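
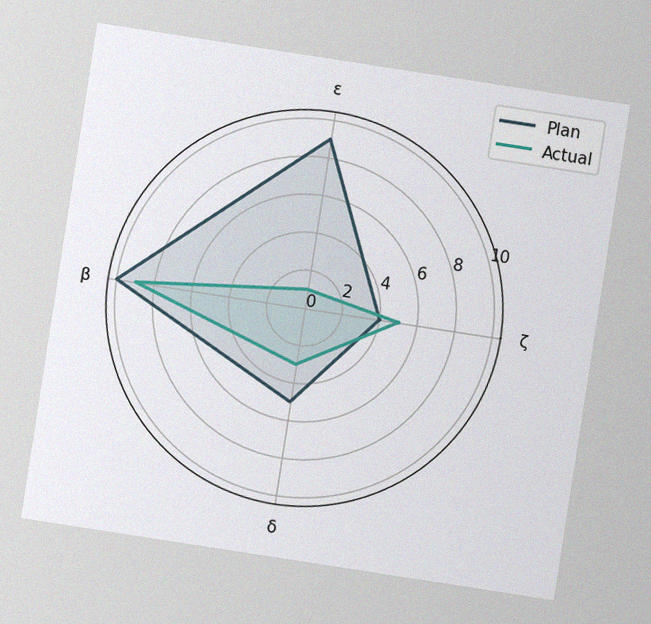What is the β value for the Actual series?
The chart is tilted about 9° clockwise, with some photo noise. On the β axis, Actual reaches 9.

9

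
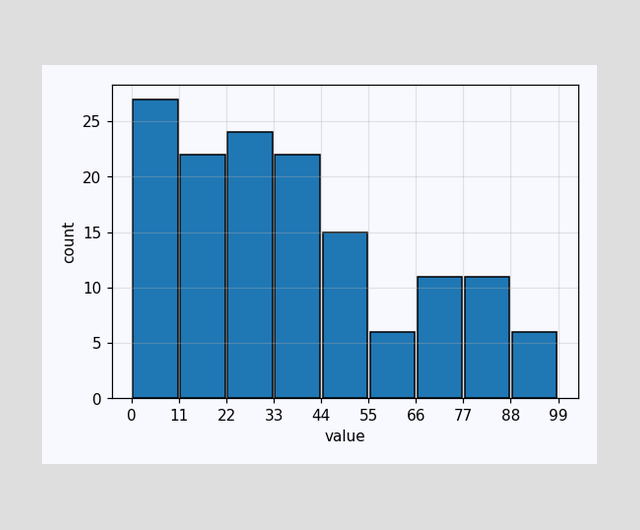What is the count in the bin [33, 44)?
22

The [33, 44) bin has height 22.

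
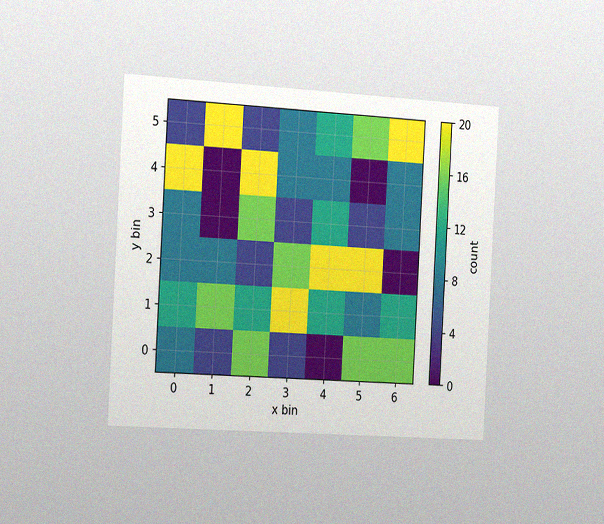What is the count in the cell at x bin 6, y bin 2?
0

The chart is tilted about 3° clockwise and viewed slightly from the left, with some photo noise. Matching the cell (6, 2) against the colorbar gives 0.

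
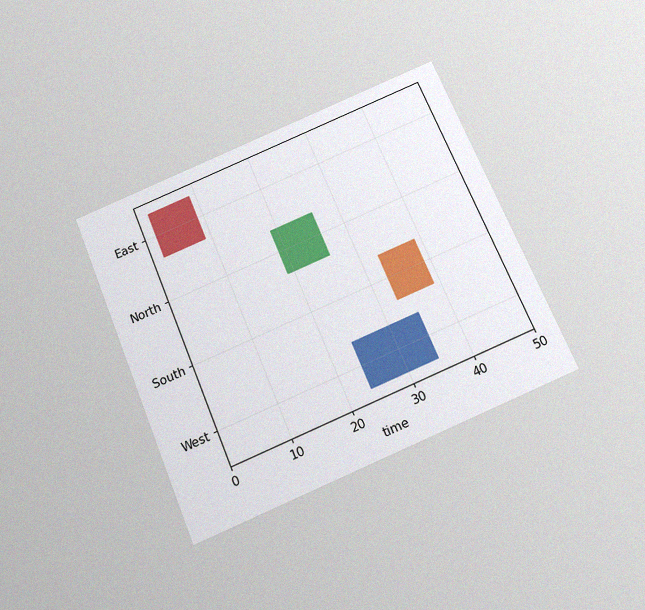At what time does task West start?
The chart is tilted about 23° counter-clockwise and viewed slightly from below, with some photo noise. The West bar begins at t=24.

24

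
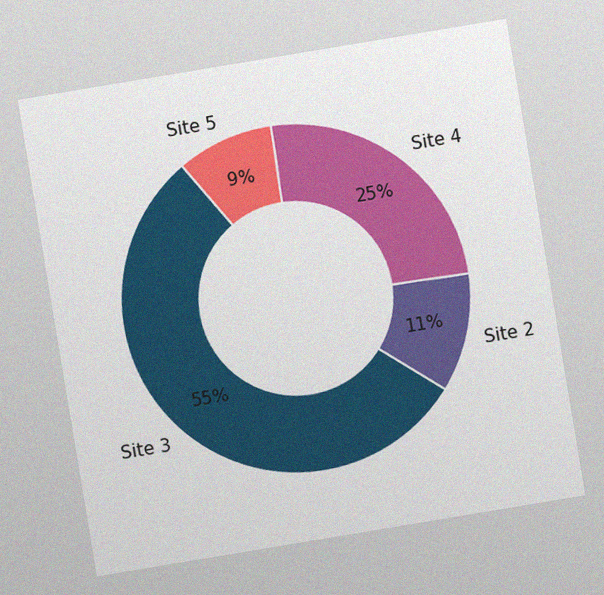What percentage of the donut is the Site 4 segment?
The chart is tilted about 9° counter-clockwise, with some photo noise. The Site 4 segment takes up 25% of the ring.

25%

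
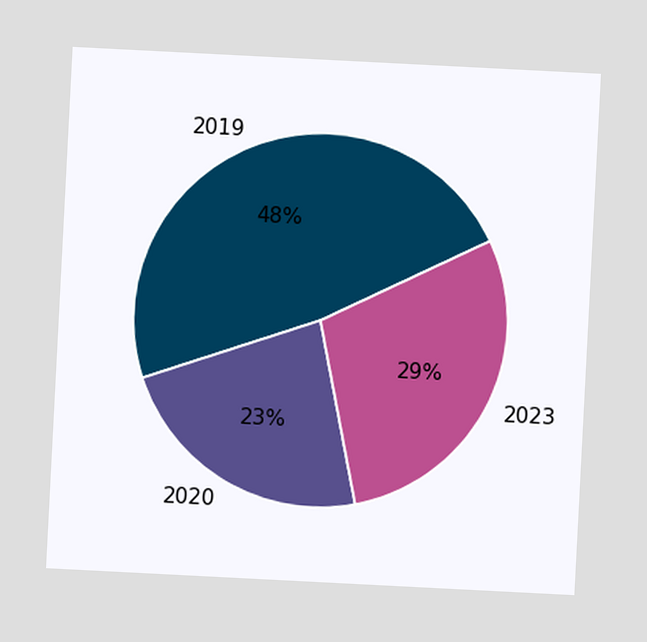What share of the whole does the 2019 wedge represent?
The chart is tilted about 3° clockwise. The 2019 slice takes up 48% of the pie.

48%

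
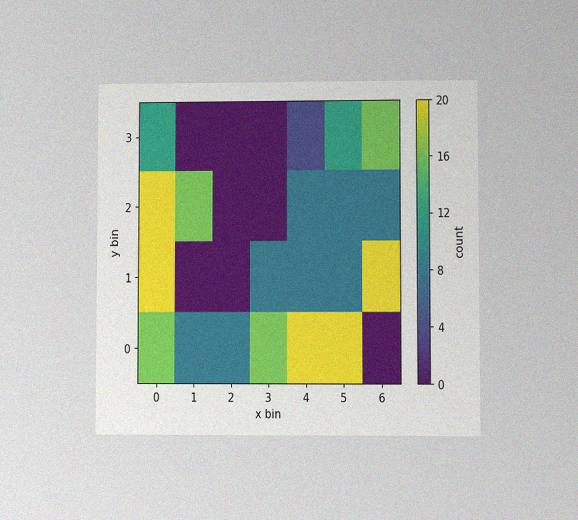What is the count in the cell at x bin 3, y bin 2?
0

The chart is viewed at a slight angle, with some photo noise. Matching the cell (3, 2) against the colorbar gives 0.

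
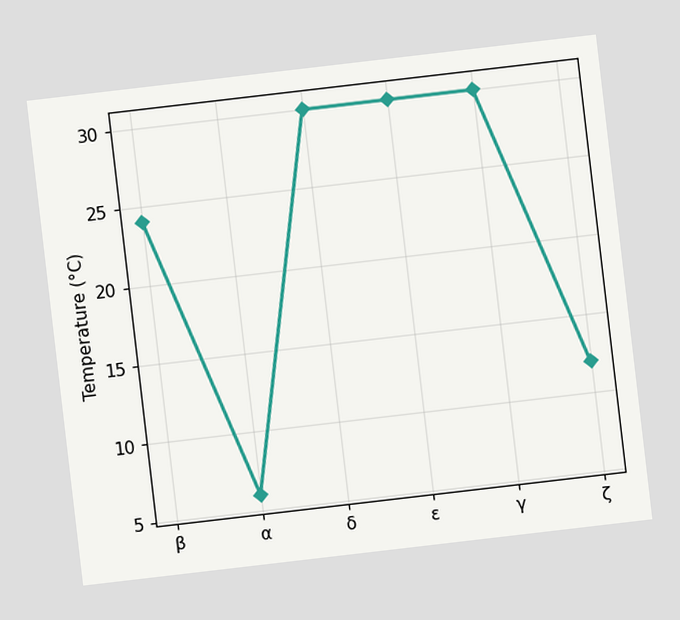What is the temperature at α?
6°C

The chart is tilted about 7° counter-clockwise. At α, the line is at 6°C.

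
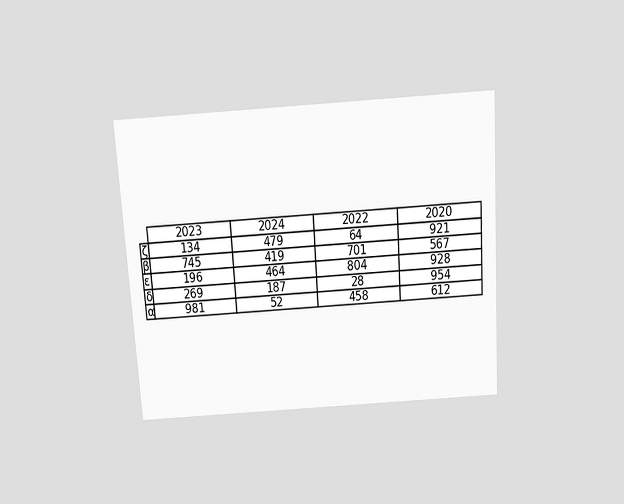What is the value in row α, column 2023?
The chart is tilted about 4° counter-clockwise and viewed slightly from above. The (α, 2023) cell reads 981.

981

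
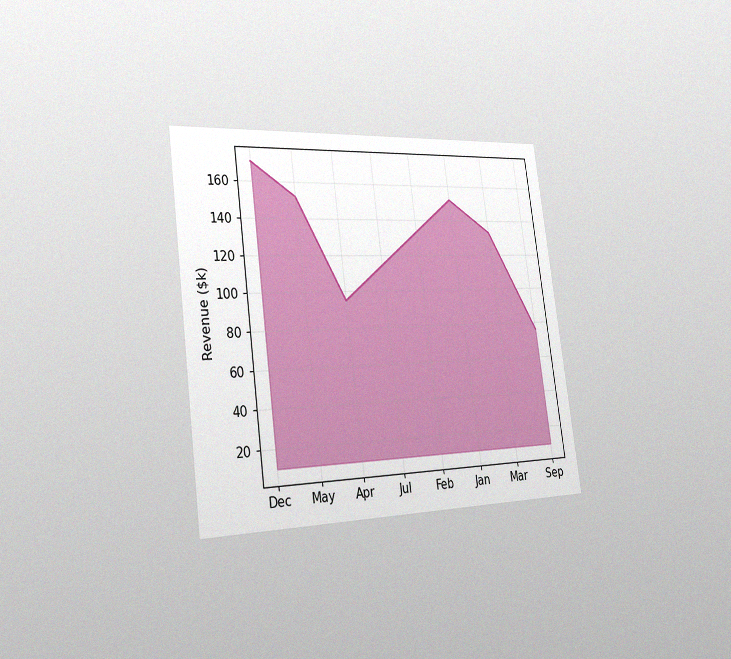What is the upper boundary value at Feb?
The chart is tilted about 8° counter-clockwise and viewed slightly from the left, with some photo noise. At Feb the upper boundary is at $133k.

$133k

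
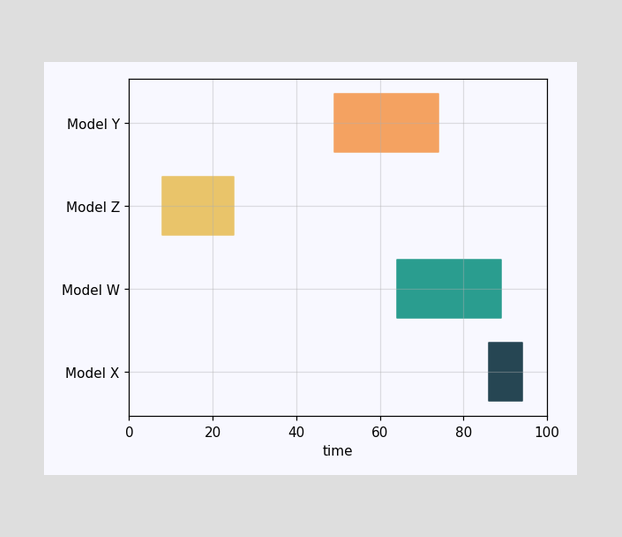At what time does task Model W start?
64

The Model W bar begins at t=64.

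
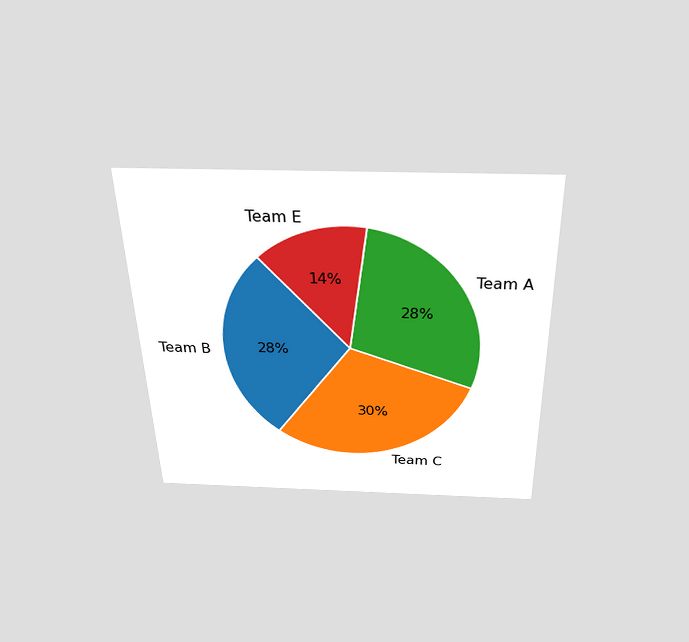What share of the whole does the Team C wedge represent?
30%

The chart is viewed slightly from above. The Team C slice takes up 30% of the pie.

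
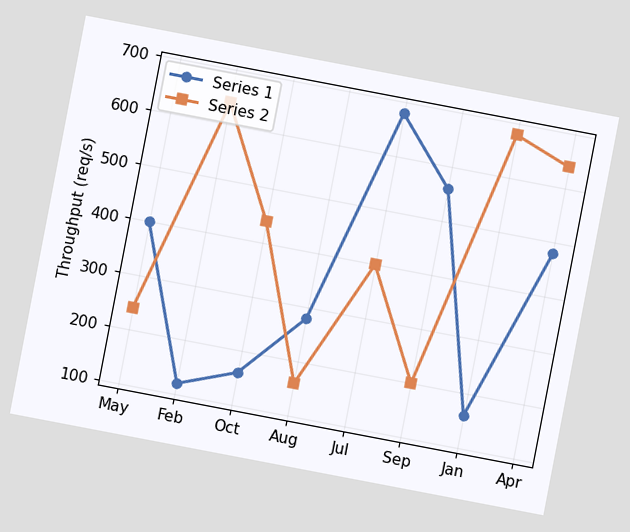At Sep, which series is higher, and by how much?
Series 1, by 360req/s

The chart is tilted about 11° clockwise. At Sep, Series 1 sits above the other line by 360req/s.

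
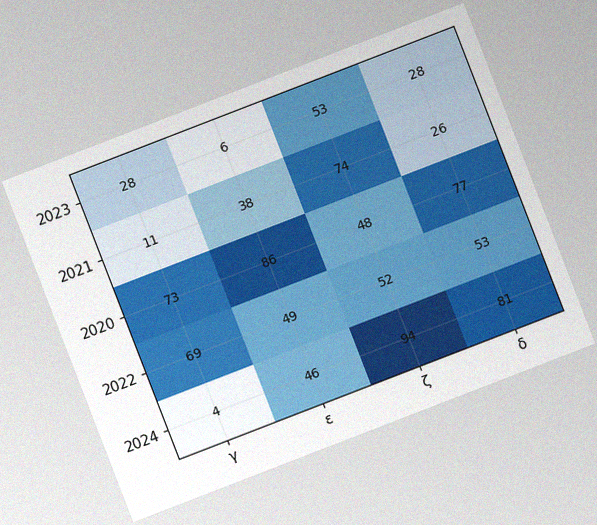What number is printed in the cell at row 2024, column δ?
81

The chart is tilted about 21° counter-clockwise, with some photo noise. The (2024, δ) cell reads 81.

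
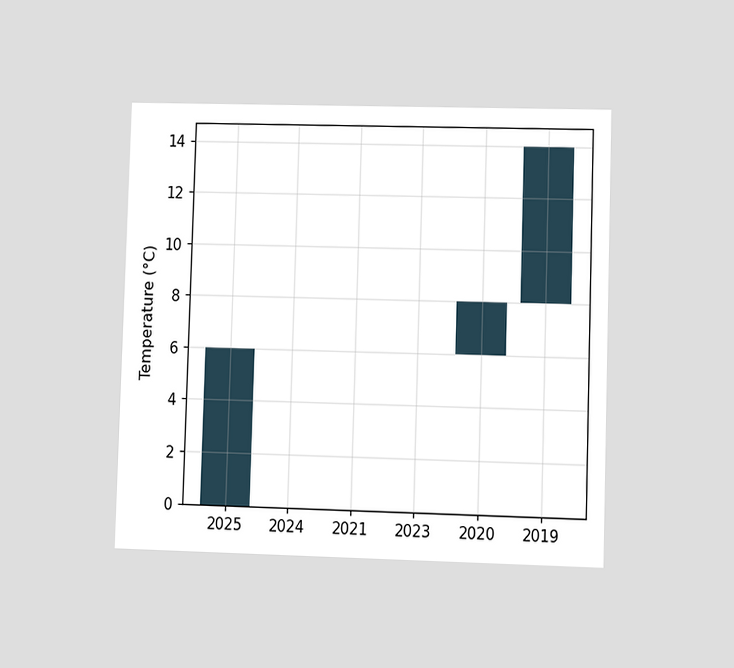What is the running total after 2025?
The chart is viewed at a slight angle. After 2025 the running total reaches 6°C.

6°C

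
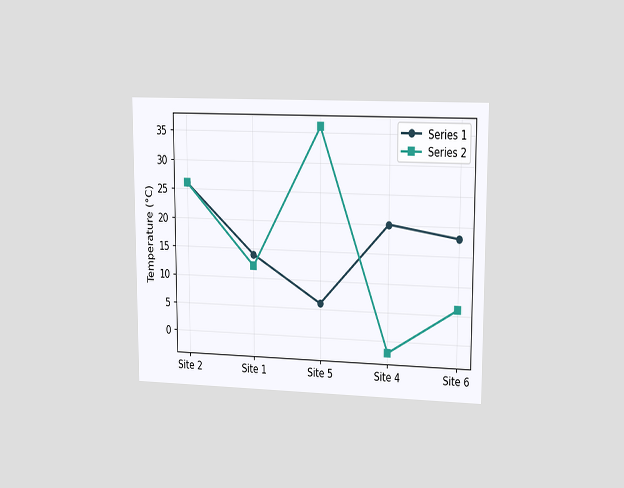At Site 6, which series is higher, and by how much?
The chart is viewed slightly from the right. At Site 6, Series 1 sits above the other line by 12°C.

Series 1, by 12°C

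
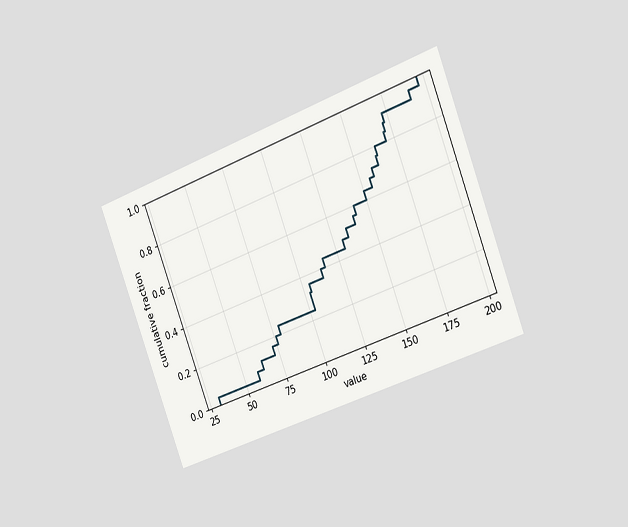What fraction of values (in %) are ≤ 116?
The chart is tilted about 21° counter-clockwise and viewed slightly from the right. At x=116 the ECDF step is at 44%.

44%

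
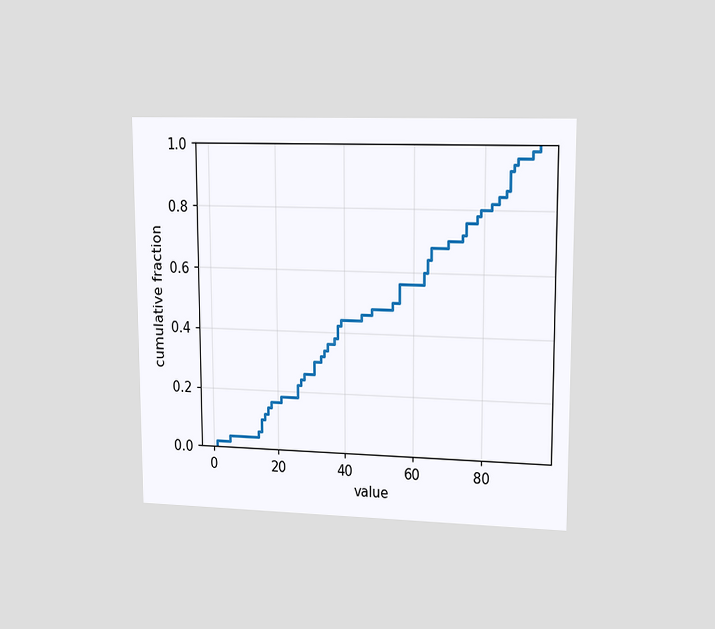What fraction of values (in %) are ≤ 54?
The chart is viewed slightly from the right. At x=54 the ECDF step is at 50%.

50%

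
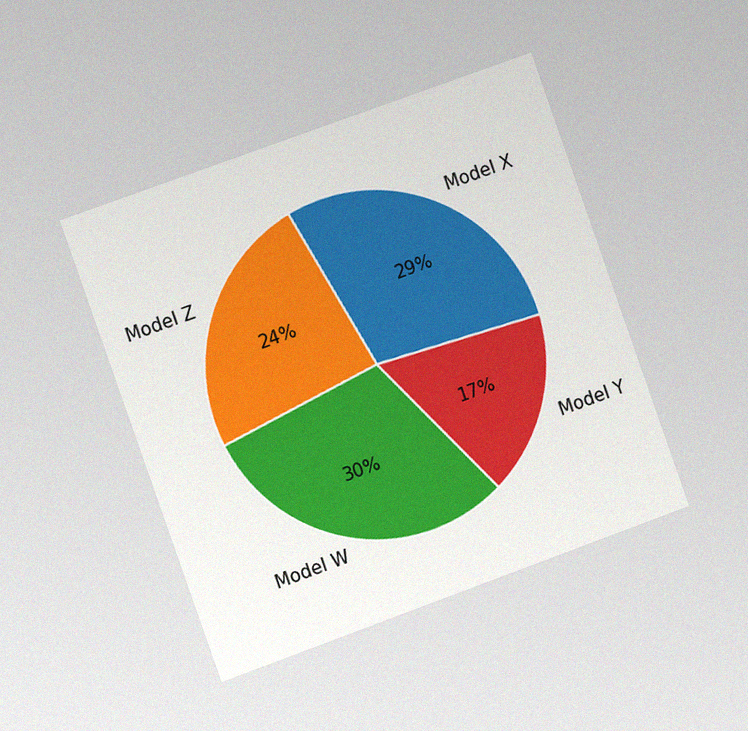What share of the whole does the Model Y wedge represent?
The chart is tilted about 20° counter-clockwise and viewed slightly from the left, with some photo noise. The Model Y slice takes up 17% of the pie.

17%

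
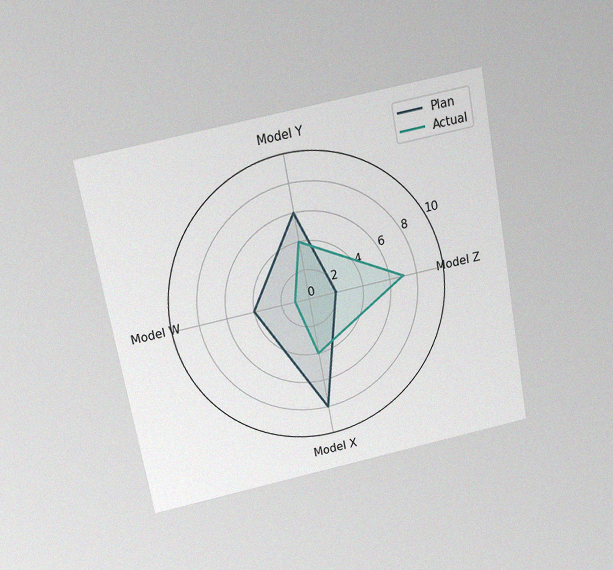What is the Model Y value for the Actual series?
The chart is tilted about 10° counter-clockwise and viewed slightly from above, with some photo noise. On the Model Y axis, Actual reaches 4.

4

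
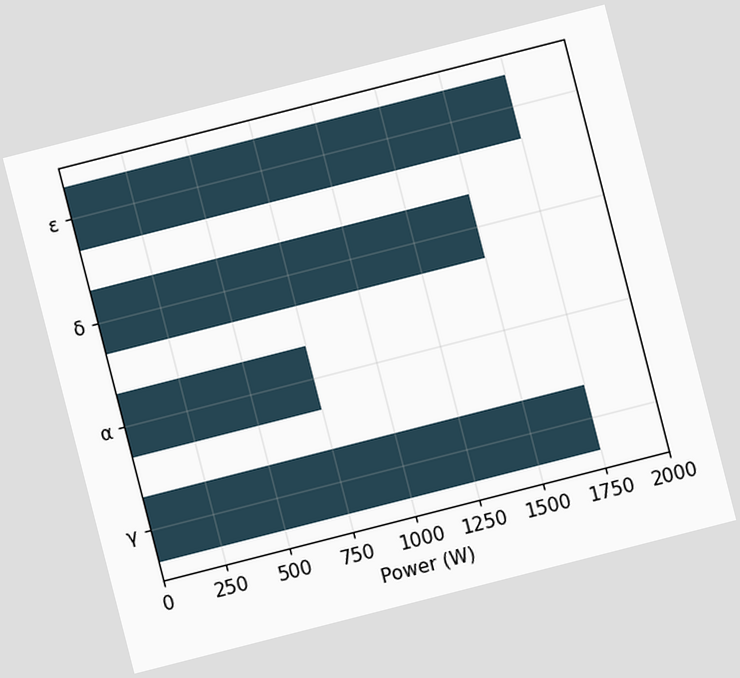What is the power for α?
The chart is tilted about 14° counter-clockwise. Reading along the chart's x-axis, the α bar reaches 750W.

750W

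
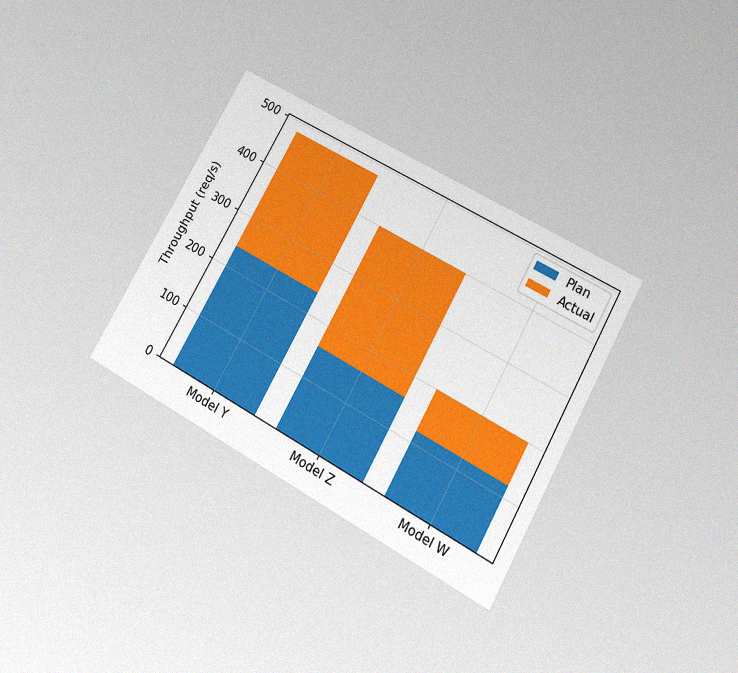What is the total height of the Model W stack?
200req/s

The chart is tilted about 29° clockwise and viewed slightly from below, with some photo noise. The Model W stack's top reaches 200req/s on the y-axis.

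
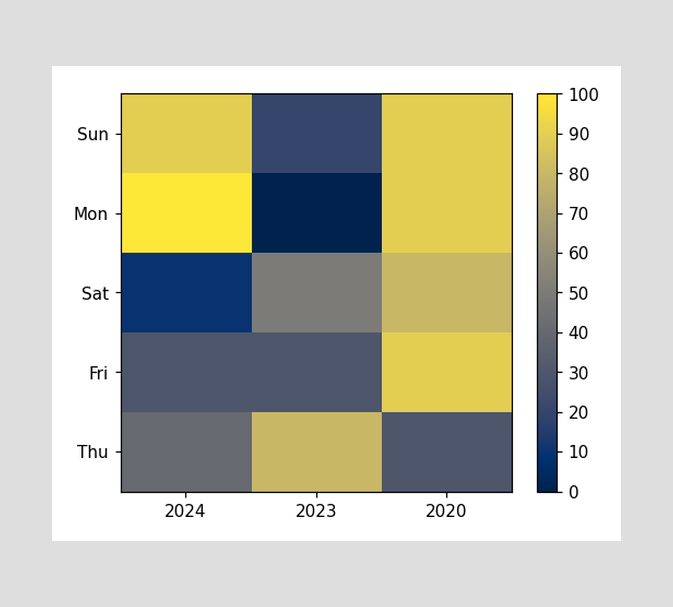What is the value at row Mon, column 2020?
90

Matching cell (Mon, 2020) against the colorbar gives 90.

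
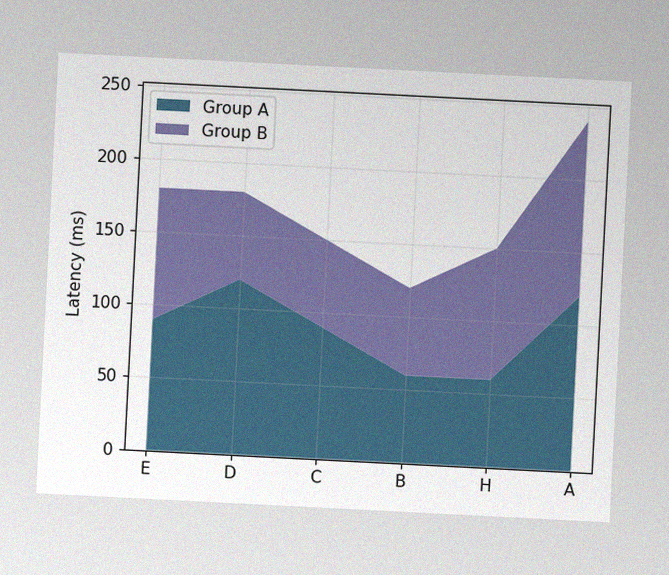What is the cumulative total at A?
240ms

The chart is tilted about 3° clockwise, with some photo noise. The stacked total at A reaches 240ms.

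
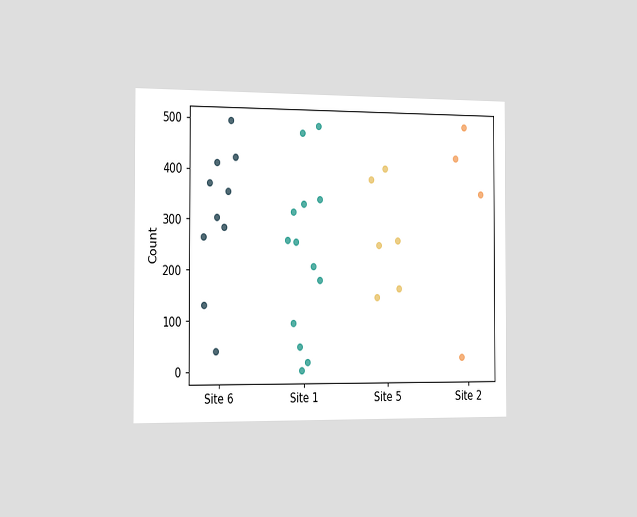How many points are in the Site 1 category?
13

The chart is viewed slightly from the left. Counting the markers in the Site 1 column gives 13.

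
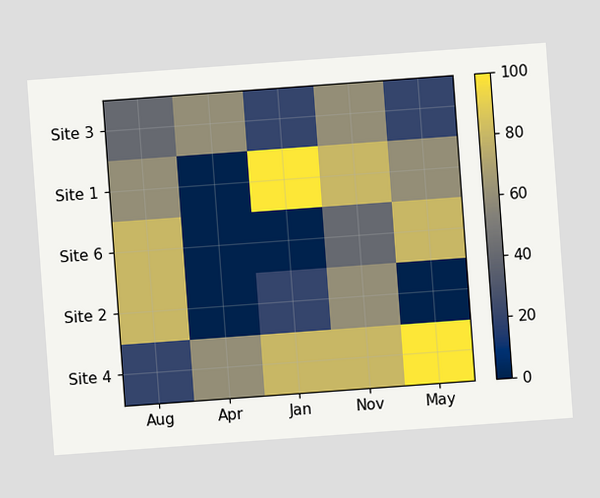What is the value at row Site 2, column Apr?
0

The chart is tilted about 4° counter-clockwise. Matching cell (Site 2, Apr) against the colorbar gives 0.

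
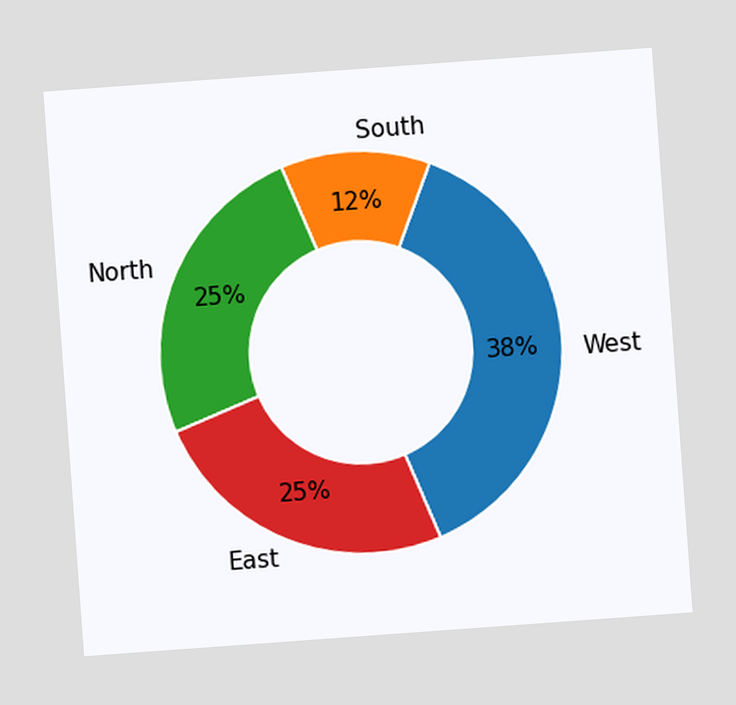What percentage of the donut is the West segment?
38%

The chart is tilted about 4° counter-clockwise. The West segment takes up 38% of the ring.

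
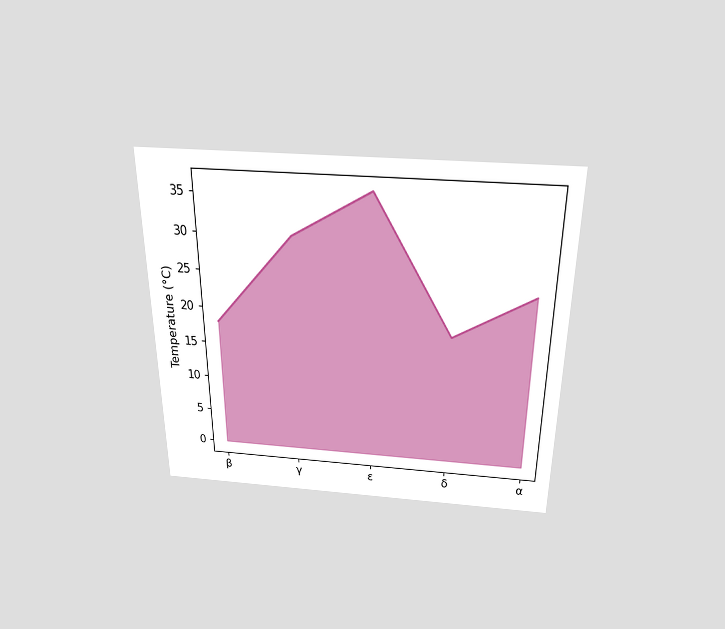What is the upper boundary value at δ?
18°C

The chart is viewed slightly from above. At δ the upper boundary is at 18°C.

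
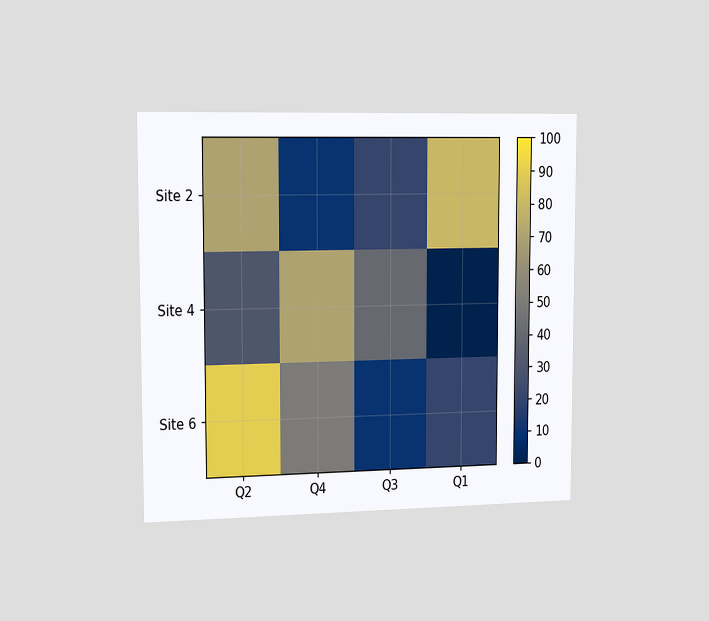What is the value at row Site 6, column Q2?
The chart is viewed slightly from the left. Matching cell (Site 6, Q2) against the colorbar gives 90.

90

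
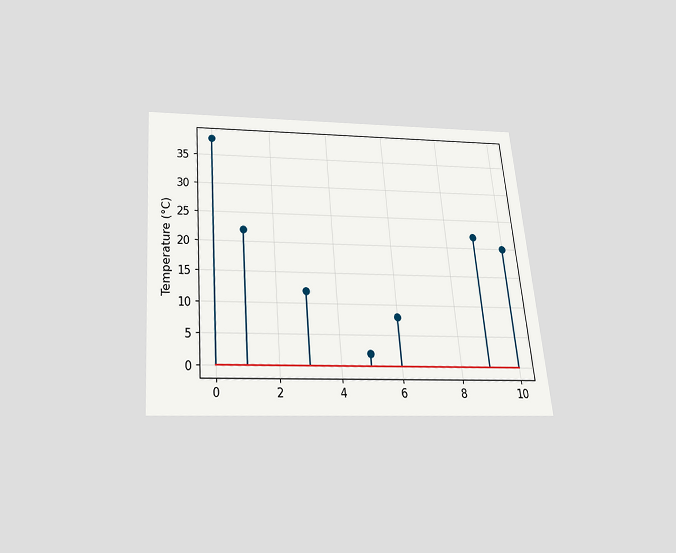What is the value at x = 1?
22°C

The chart is tilted about 5° counter-clockwise and viewed slightly from below. The stem at x=1 reaches 22°C.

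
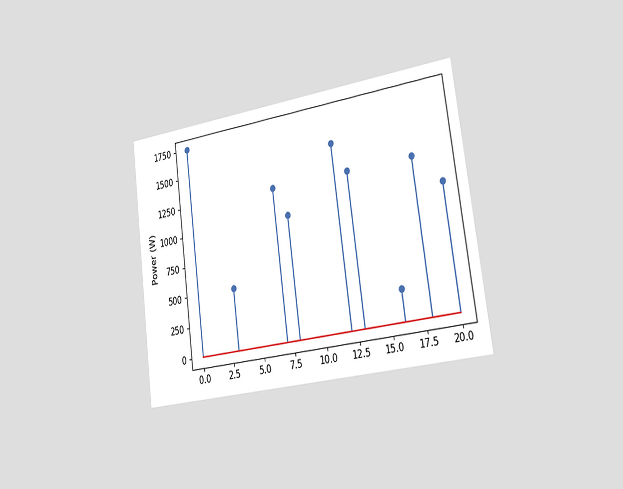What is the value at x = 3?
500W

The chart is tilted about 8° counter-clockwise and viewed slightly from the right. The stem at x=3 reaches 500W.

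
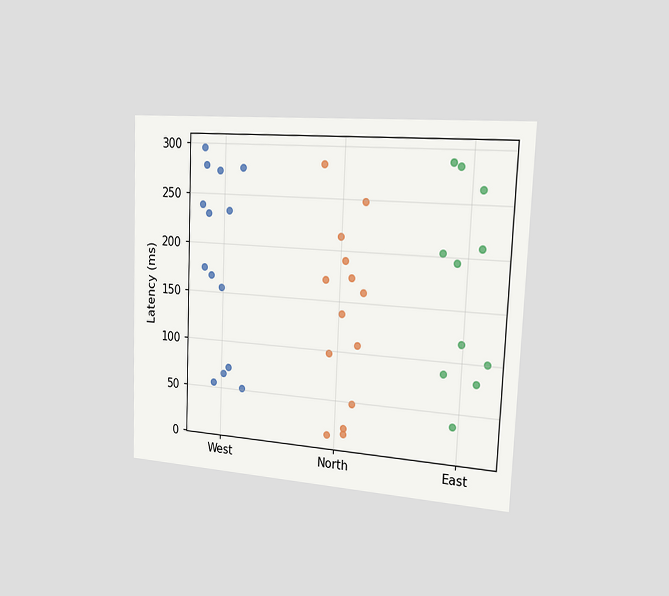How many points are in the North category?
The chart is tilted about 2° clockwise and viewed slightly from the right. Counting the markers in the North column gives 14.

14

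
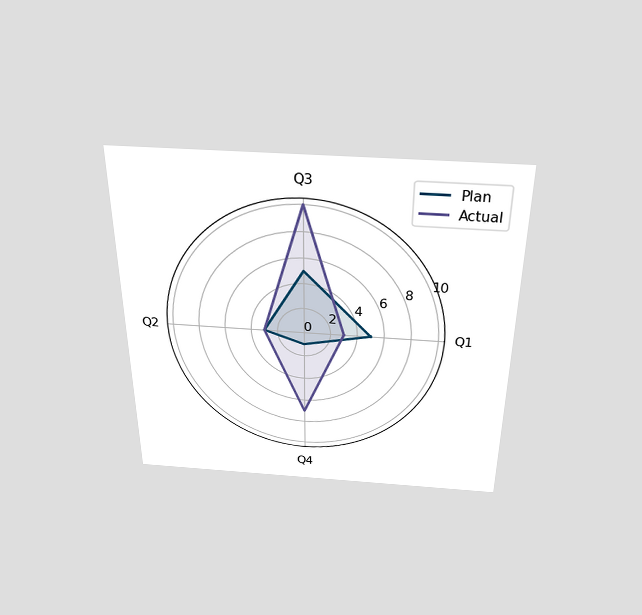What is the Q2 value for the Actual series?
The chart is viewed slightly from above. On the Q2 axis, Actual reaches 3.

3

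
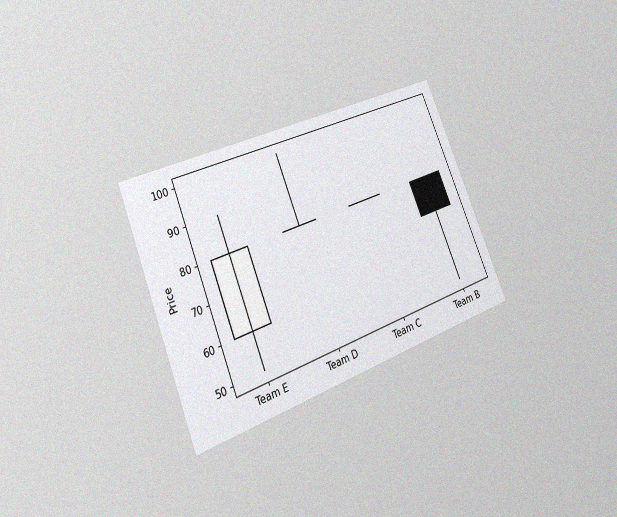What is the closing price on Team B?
The chart is tilted about 22° counter-clockwise and viewed at a slight angle, with some photo noise. The Team B candle closes at 70.

70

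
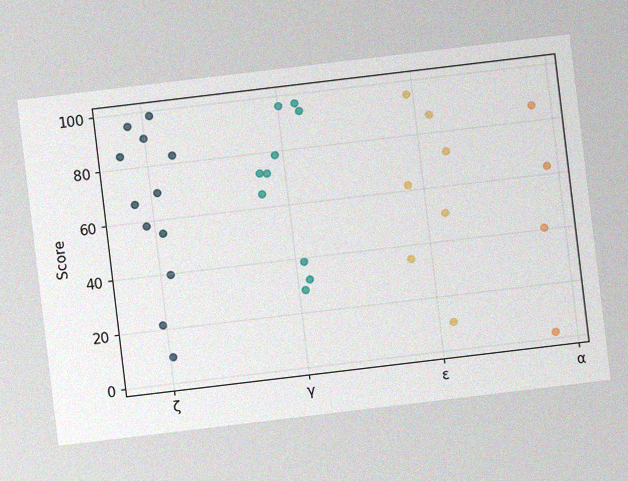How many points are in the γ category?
10

The chart is tilted about 7° counter-clockwise, with some photo noise. Counting the markers in the γ column gives 10.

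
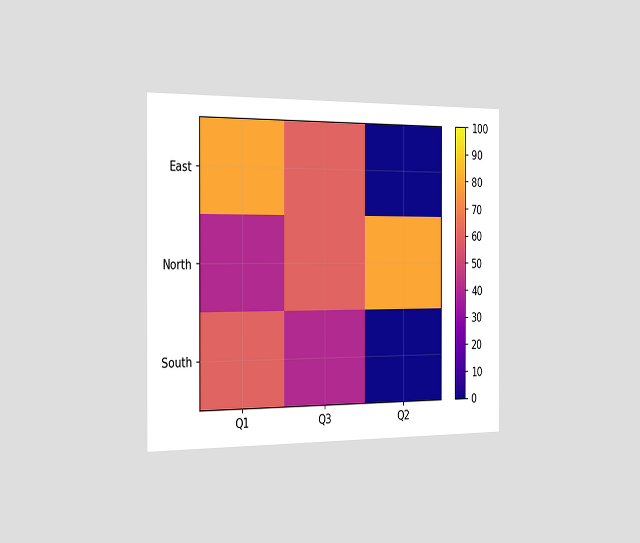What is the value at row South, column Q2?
The chart is viewed slightly from the left. Matching cell (South, Q2) against the colorbar gives 0.

0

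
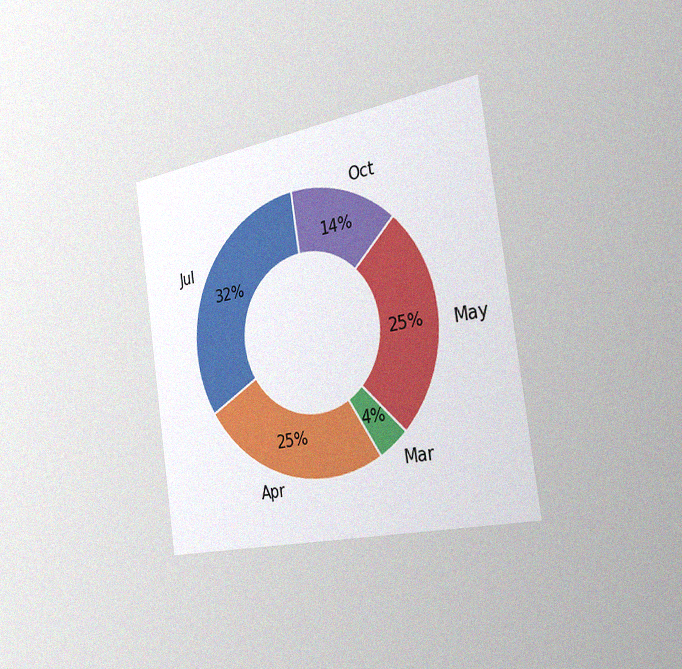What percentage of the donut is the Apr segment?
The chart is tilted about 8° counter-clockwise and viewed slightly from the right, with some photo noise. The Apr segment takes up 25% of the ring.

25%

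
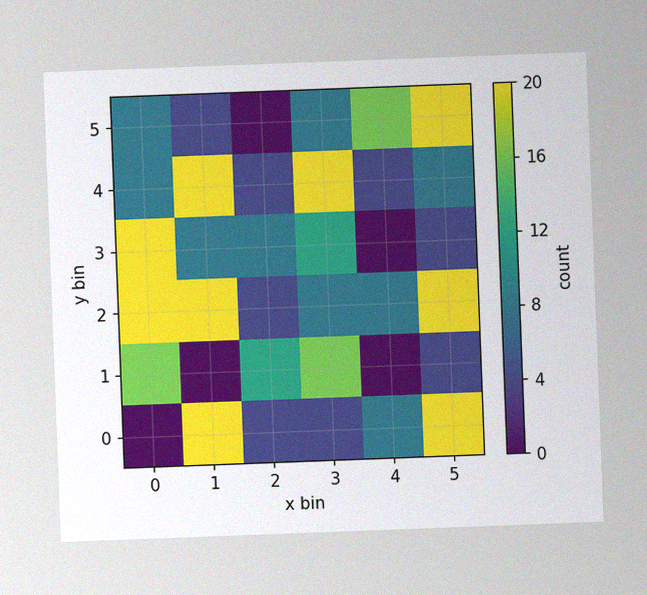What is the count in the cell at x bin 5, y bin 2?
The chart is tilted about 2° counter-clockwise, with some photo noise. Matching the cell (5, 2) against the colorbar gives 20.

20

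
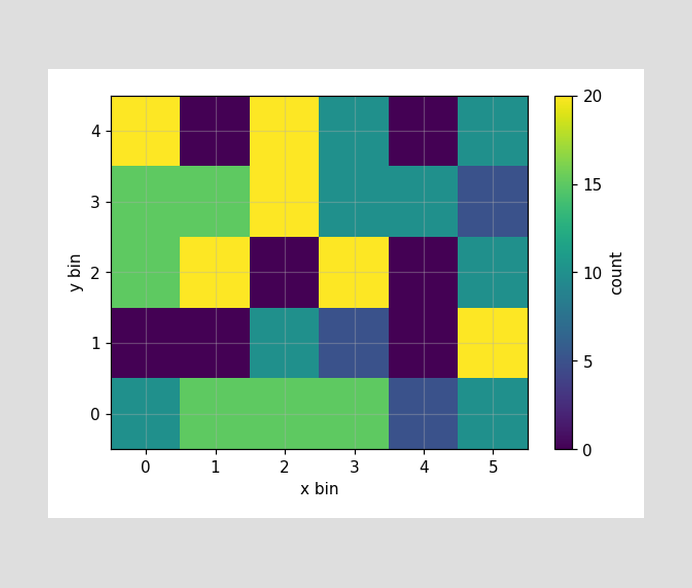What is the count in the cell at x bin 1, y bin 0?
Matching the cell (1, 0) against the colorbar gives 15.

15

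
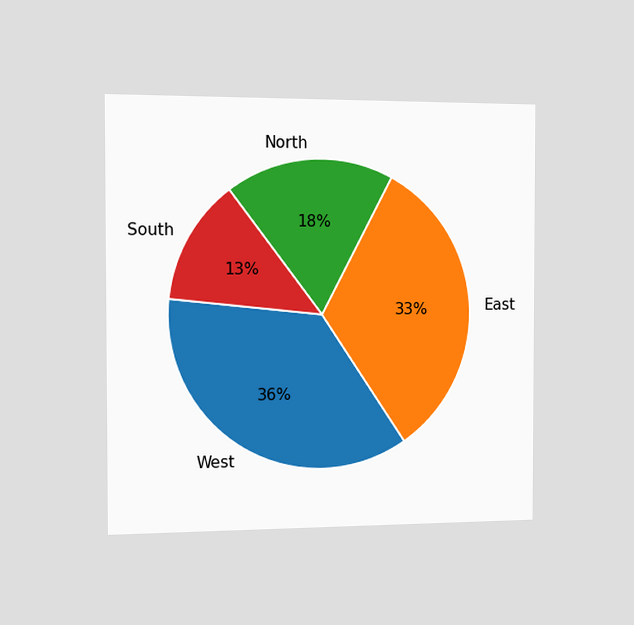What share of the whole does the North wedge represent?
18%

The chart is viewed slightly from the left. The North slice takes up 18% of the pie.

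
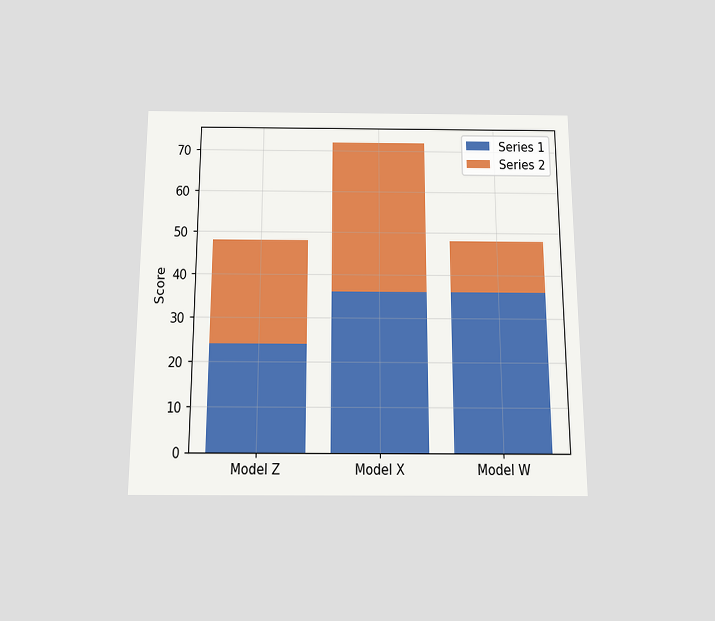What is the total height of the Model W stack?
The chart is viewed slightly from below. The Model W stack's top reaches 48 on the y-axis.

48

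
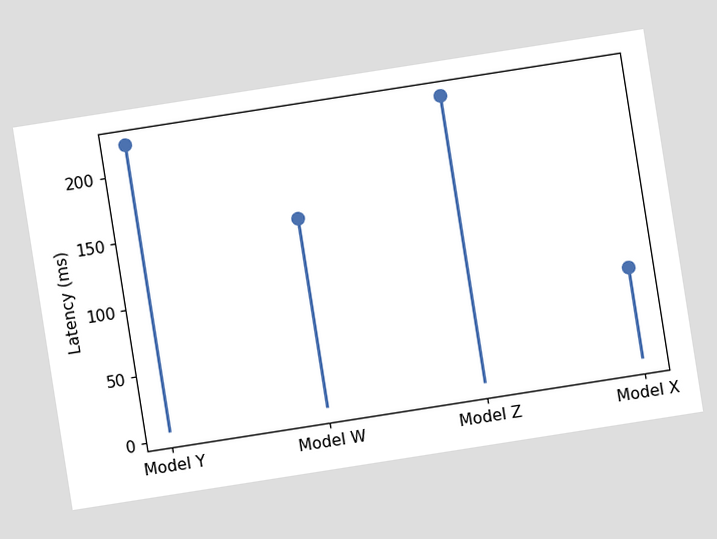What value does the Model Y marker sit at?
222ms

The chart is tilted about 9° counter-clockwise. The Model Y marker sits at 222ms.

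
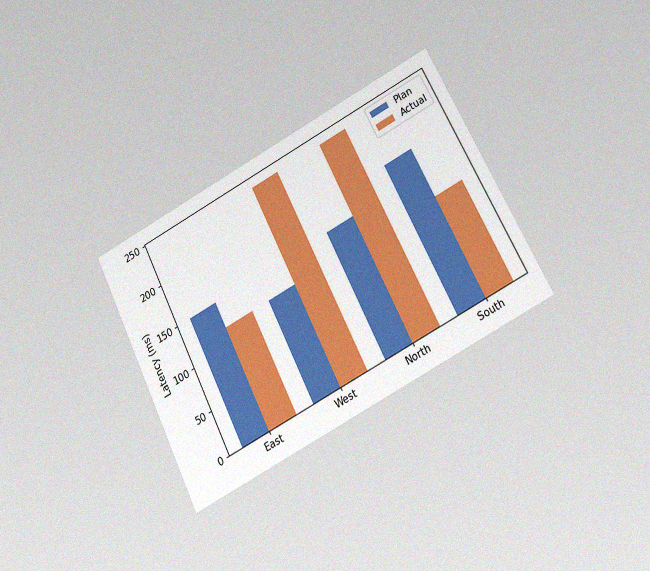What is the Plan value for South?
180ms

The chart is tilted about 27° counter-clockwise and viewed at a slight angle, with some photo noise. The Plan bar at South reaches 180ms on the y-axis.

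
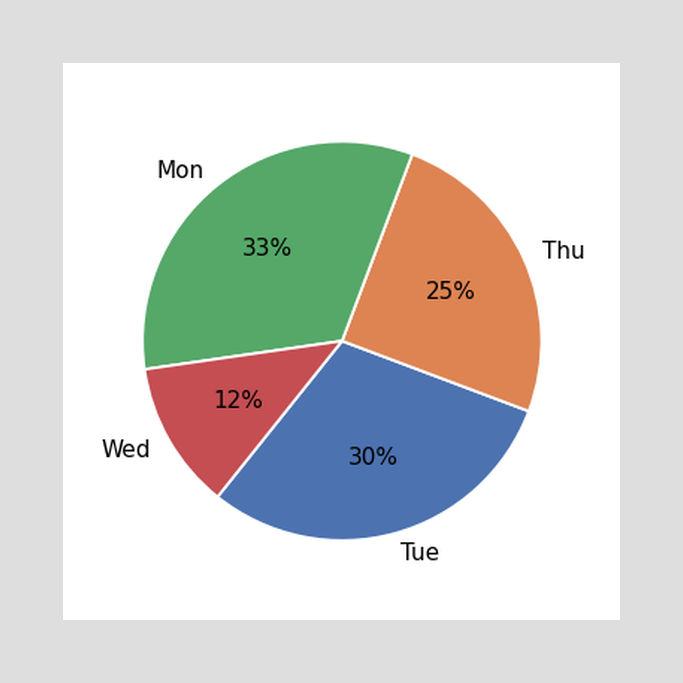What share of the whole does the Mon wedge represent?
The Mon slice takes up 33% of the pie.

33%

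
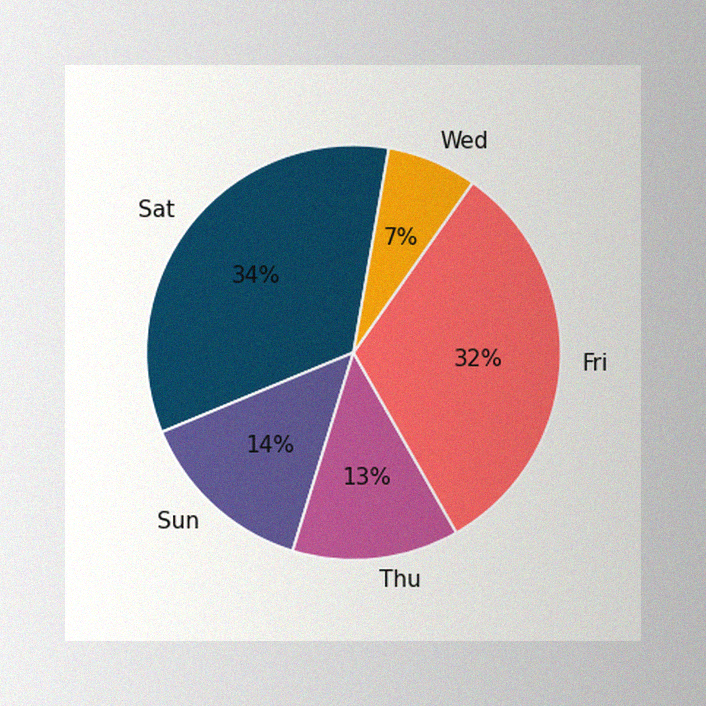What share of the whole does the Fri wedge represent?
32%

The image has some photo noise and uneven lighting. The Fri slice takes up 32% of the pie.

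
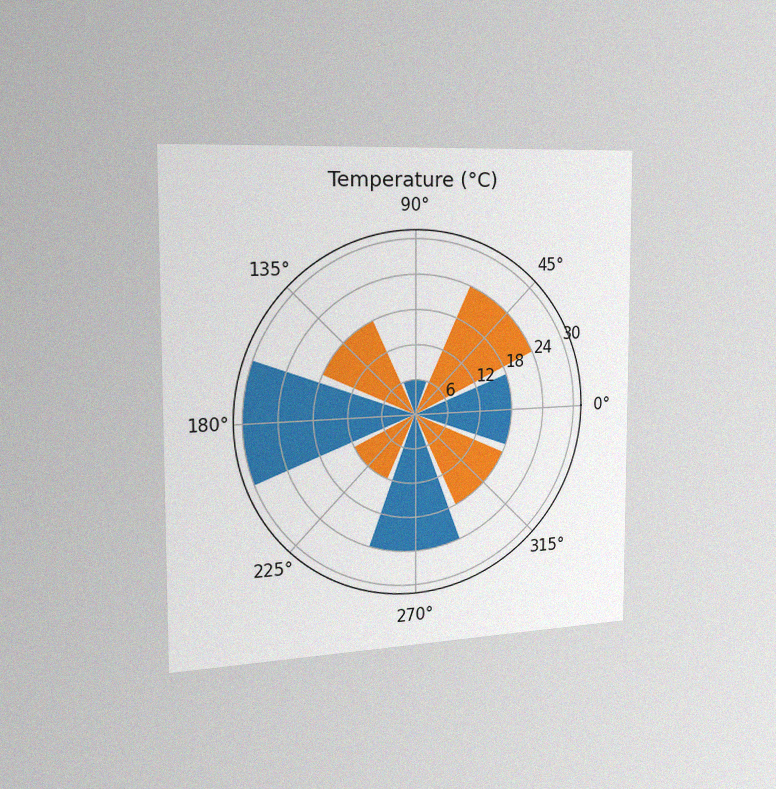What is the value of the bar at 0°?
18°C

The chart is viewed slightly from the left, with some photo noise. The bar at 0° reaches 18°C on the radial axis.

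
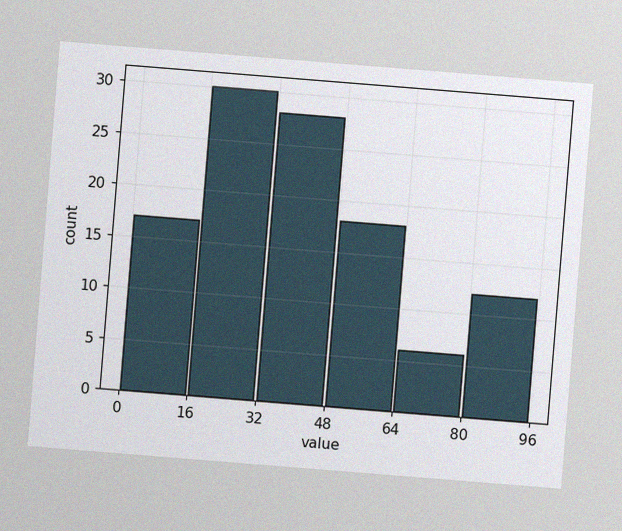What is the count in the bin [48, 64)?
The chart is tilted about 5° clockwise, with some photo noise. The [48, 64) bin has height 18.

18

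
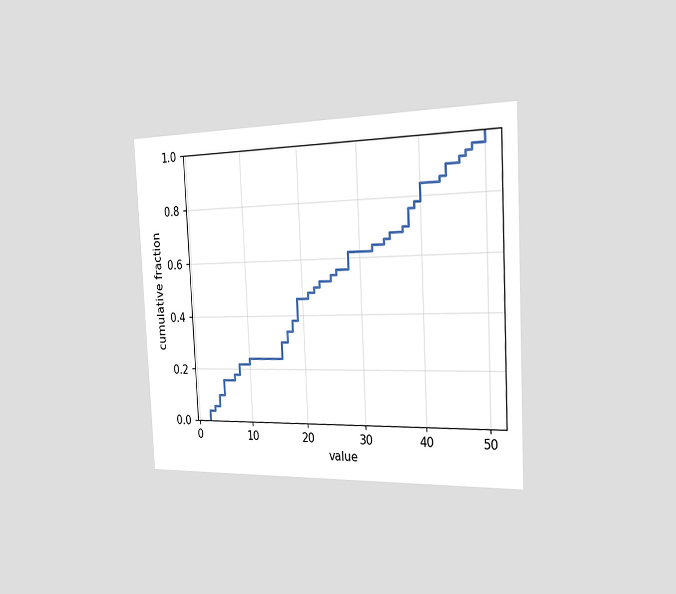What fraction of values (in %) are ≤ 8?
22%

The chart is tilted about 3° counter-clockwise and viewed slightly from the right. At x=8 the ECDF step is at 22%.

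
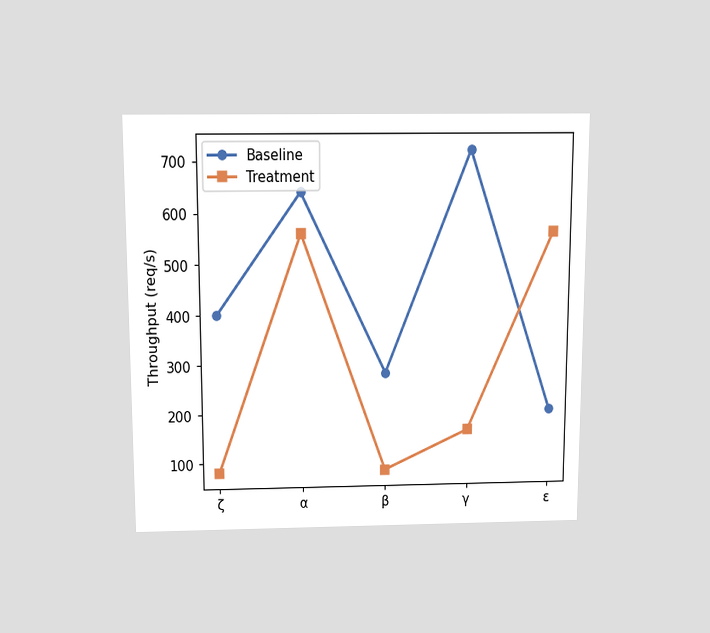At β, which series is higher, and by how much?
The chart is viewed slightly from above. At β, Baseline sits above the other line by 200req/s.

Baseline, by 200req/s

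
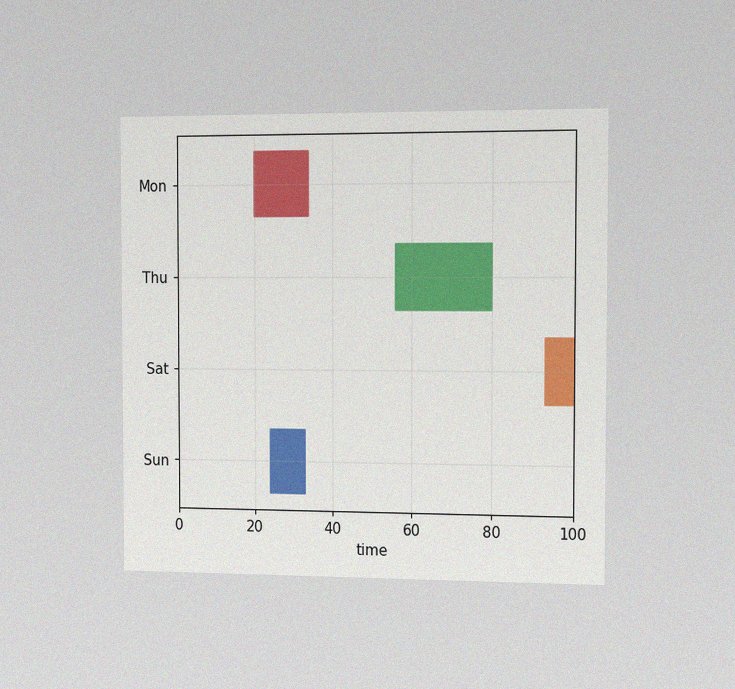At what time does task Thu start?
56

The chart is viewed slightly from the right, with some photo noise. The Thu bar begins at t=56.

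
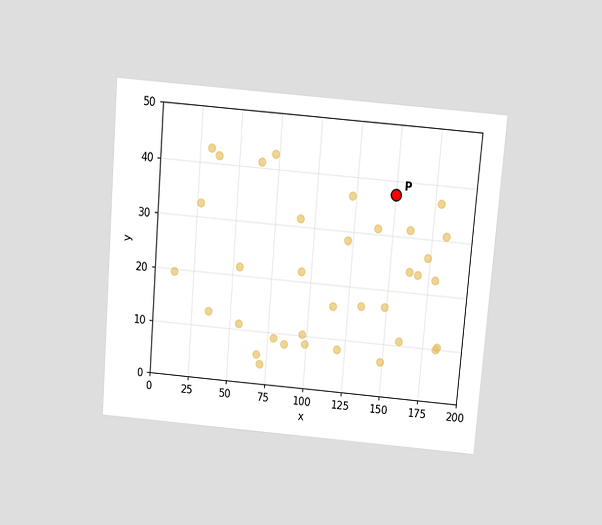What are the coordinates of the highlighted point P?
(150, 37.5)

The chart is tilted about 5° clockwise and viewed slightly from above. Following the gridlines from P to each axis, P sits at (150, 37.5).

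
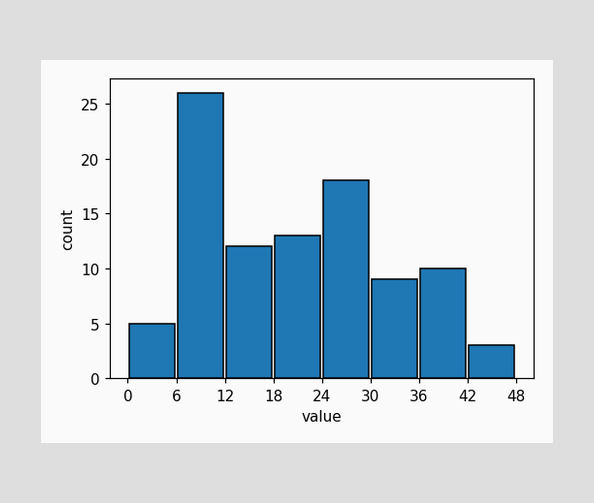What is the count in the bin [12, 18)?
The [12, 18) bin has height 12.

12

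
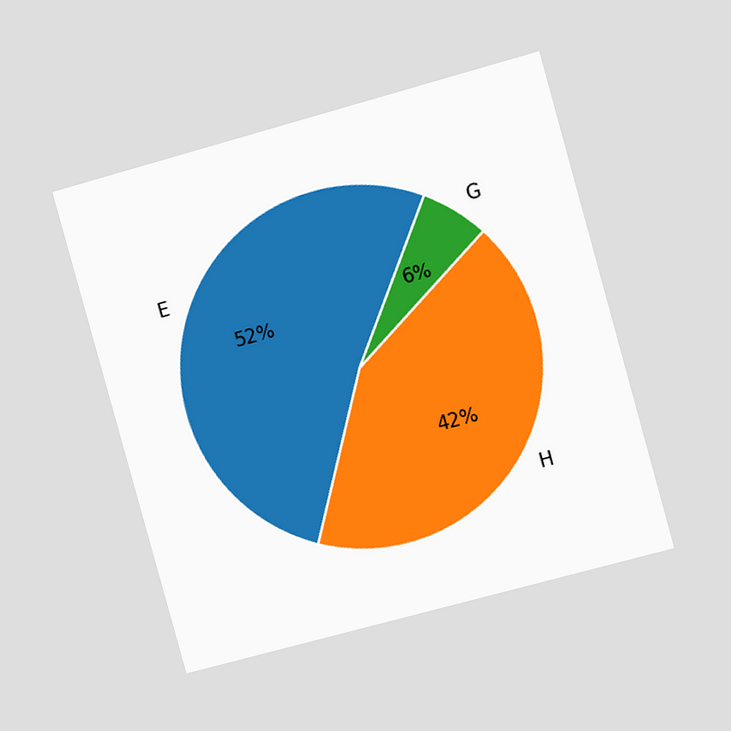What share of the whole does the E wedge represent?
52%

The chart is tilted about 15° counter-clockwise and viewed slightly from the right. The E slice takes up 52% of the pie.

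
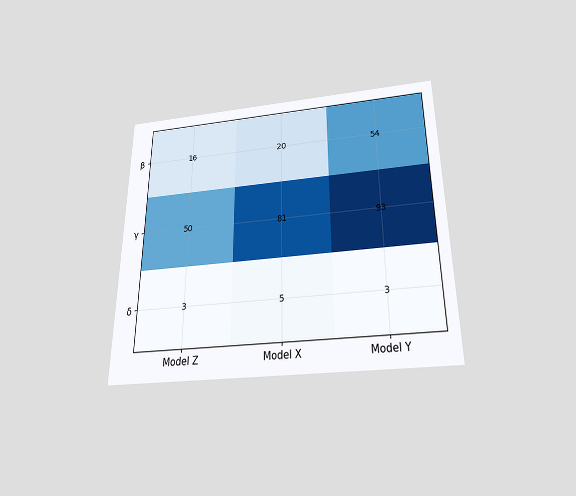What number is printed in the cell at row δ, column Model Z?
3

The chart is viewed slightly from below. The (δ, Model Z) cell reads 3.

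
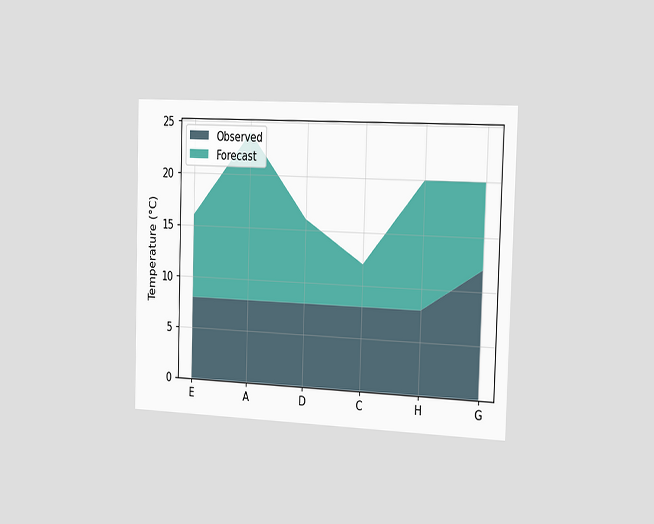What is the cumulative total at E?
The chart is viewed slightly from the right. The stacked total at E reaches 16°C.

16°C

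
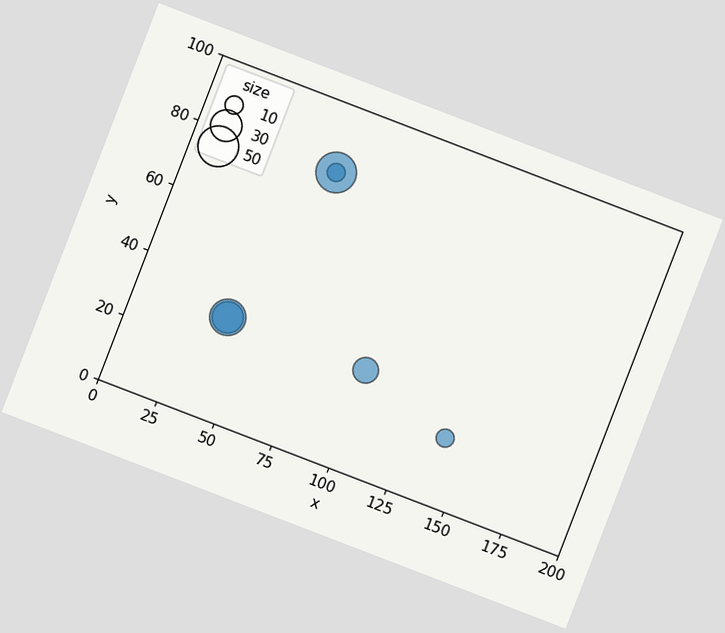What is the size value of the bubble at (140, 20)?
The chart is tilted about 21° clockwise. Matching the bubble at (140, 20) against the size legend gives 10.

10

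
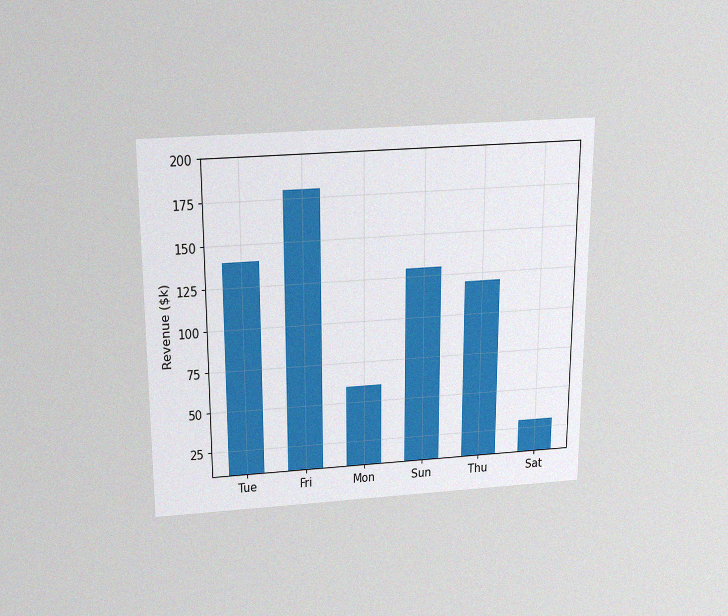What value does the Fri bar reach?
The chart is viewed slightly from above, with some photo noise. Reading along the chart's y-axis, the Fri bar reaches $180k.

$180k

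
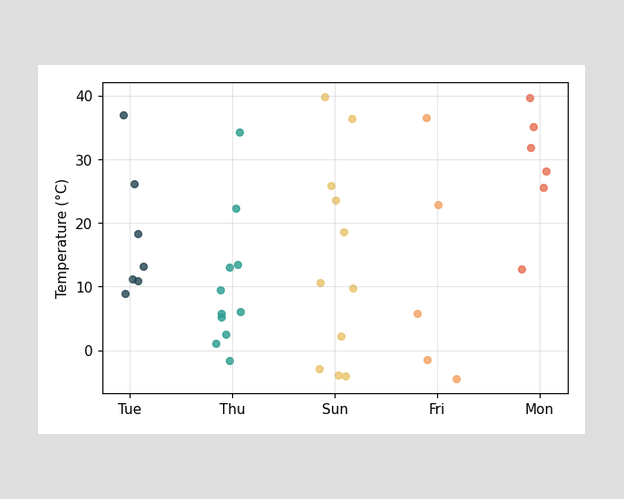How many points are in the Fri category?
Counting the markers in the Fri column gives 5.

5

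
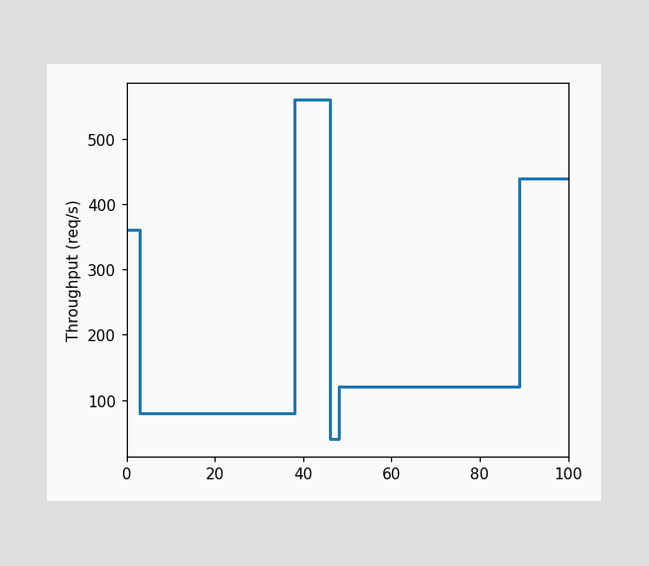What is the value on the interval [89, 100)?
440req/s

On [89, 100) the step sits at 440req/s.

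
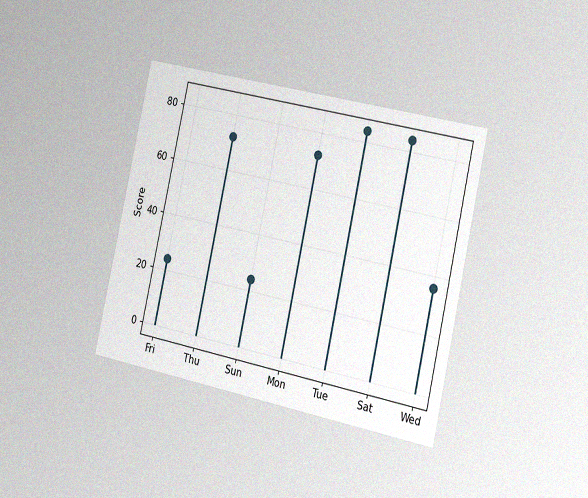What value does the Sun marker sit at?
The chart is tilted about 13° clockwise and viewed slightly from the right, with some photo noise. The Sun marker sits at 24.

24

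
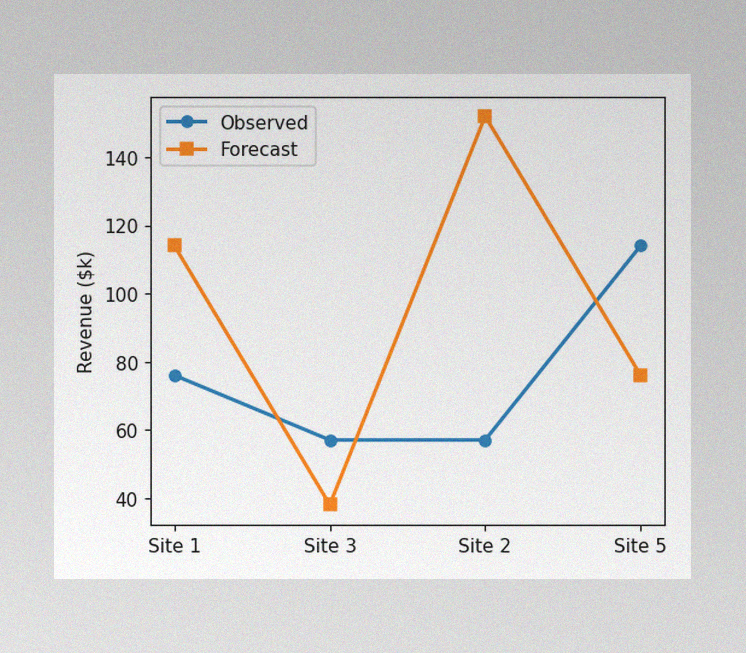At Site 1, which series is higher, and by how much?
Forecast, by $38k

The image has some photo noise and uneven lighting. At Site 1, Forecast sits above the other line by $38k.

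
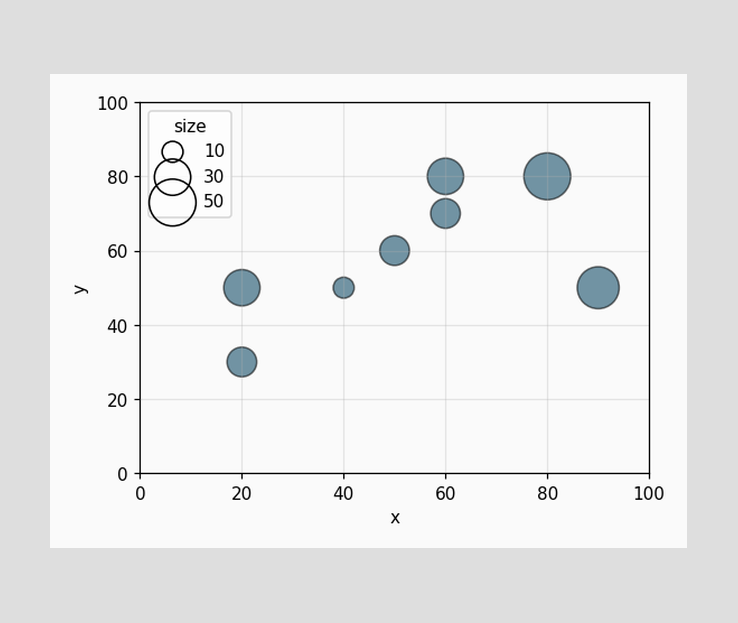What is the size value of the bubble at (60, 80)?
30

Matching the bubble at (60, 80) against the size legend gives 30.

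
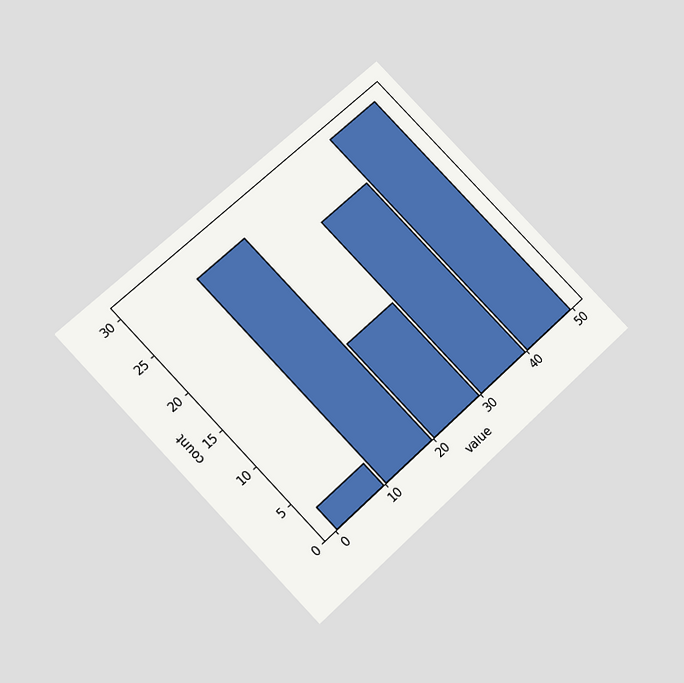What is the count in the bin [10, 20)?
28

The chart is tilted about 44° counter-clockwise and viewed slightly from below. The [10, 20) bin has height 28.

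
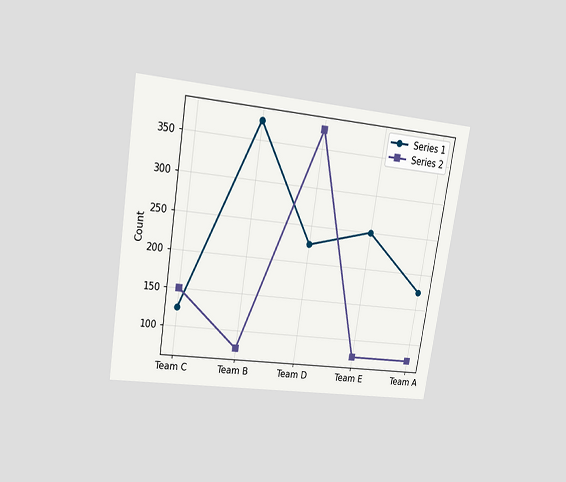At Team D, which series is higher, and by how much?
The chart is tilted about 9° clockwise and viewed at a slight angle. At Team D, Series 2 sits above the other line by 150.

Series 2, by 150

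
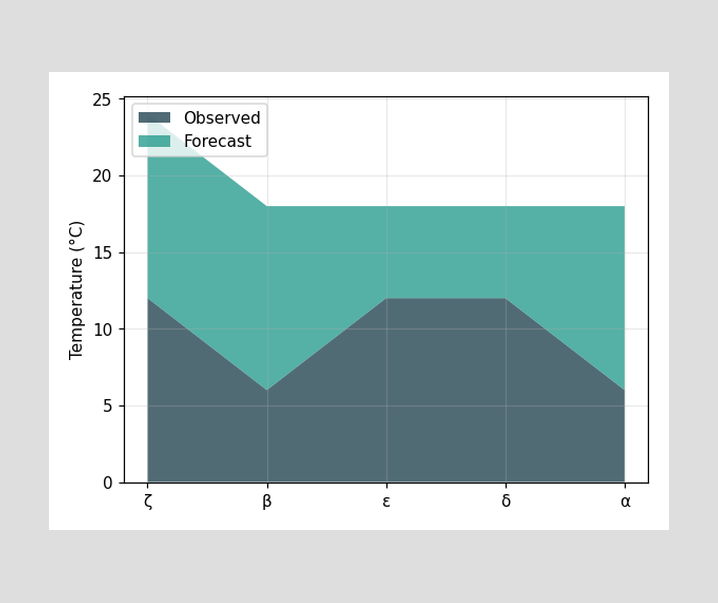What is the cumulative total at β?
The stacked total at β reaches 18°C.

18°C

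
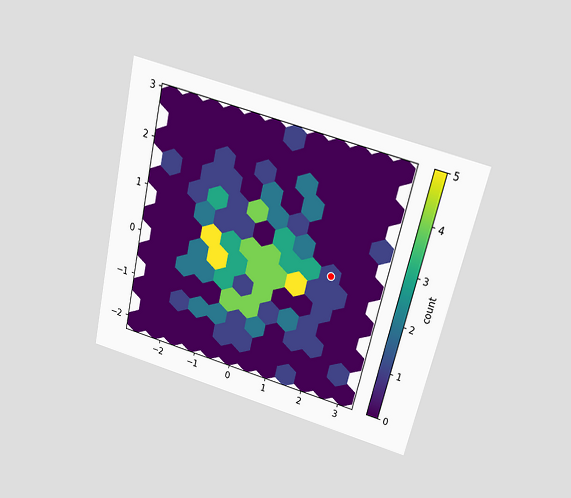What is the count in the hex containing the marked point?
1

The chart is tilted about 13° clockwise and viewed slightly from above. The marked hex reads 1 on the colorbar.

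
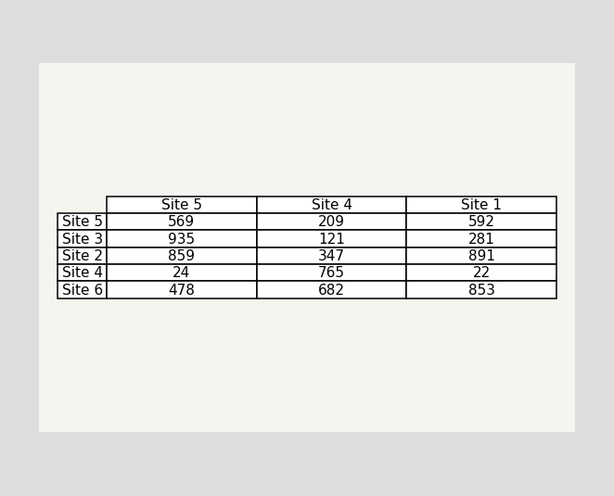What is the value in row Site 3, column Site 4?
121

The (Site 3, Site 4) cell reads 121.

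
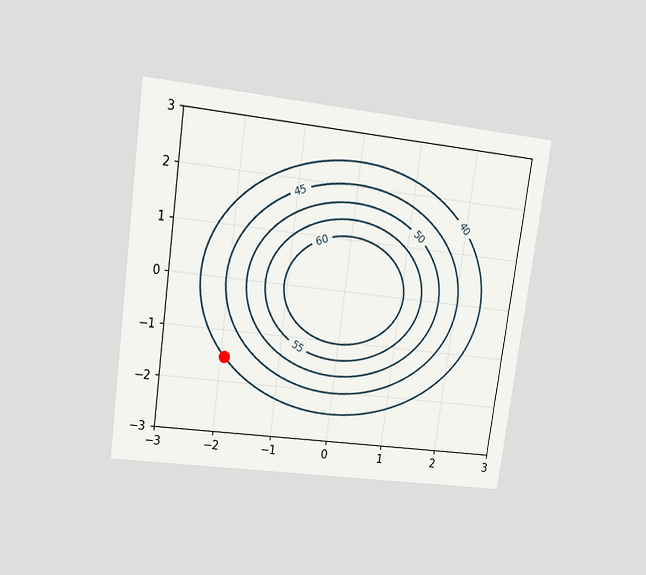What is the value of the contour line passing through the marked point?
The chart is tilted about 8° clockwise and viewed at a slight angle. The marked point sits on the contour labelled 40.

40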